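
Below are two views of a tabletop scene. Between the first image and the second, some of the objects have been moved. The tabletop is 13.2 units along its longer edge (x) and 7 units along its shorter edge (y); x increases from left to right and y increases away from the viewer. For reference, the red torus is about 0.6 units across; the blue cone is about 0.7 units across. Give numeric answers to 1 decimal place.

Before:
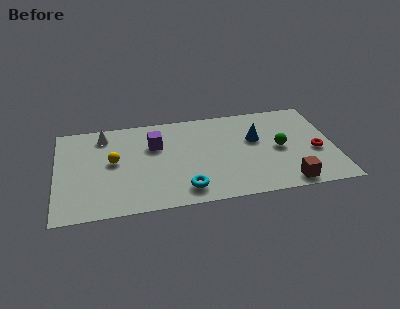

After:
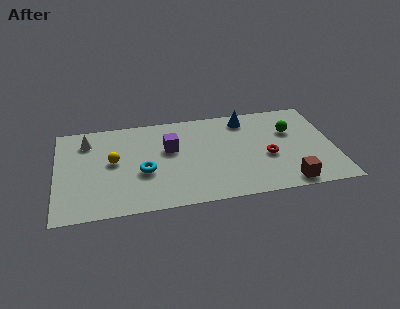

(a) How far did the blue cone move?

1.6

The blue cone was near (9.5, 4.3) before and (9.1, 5.9) after, so it travelled √(0.4² + 1.6²) ≈ 1.6 units.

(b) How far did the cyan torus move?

2.5

The cyan torus was near (6.0, 1.2) before and (4.1, 2.8) after, so it travelled √(1.9² + 1.6²) ≈ 2.5 units.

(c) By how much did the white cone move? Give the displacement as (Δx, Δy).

(-0.8, -0.3)

From the two frames, the white cone sits at roughly (2.3, 5.8) before and (1.5, 5.5) after.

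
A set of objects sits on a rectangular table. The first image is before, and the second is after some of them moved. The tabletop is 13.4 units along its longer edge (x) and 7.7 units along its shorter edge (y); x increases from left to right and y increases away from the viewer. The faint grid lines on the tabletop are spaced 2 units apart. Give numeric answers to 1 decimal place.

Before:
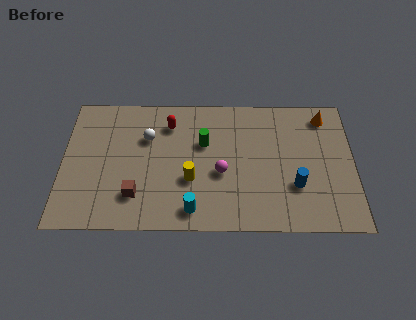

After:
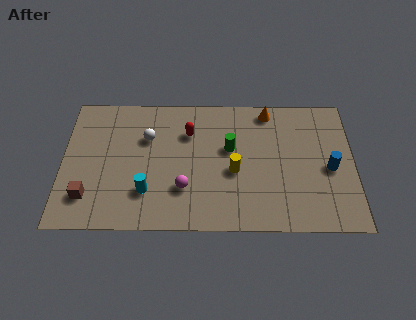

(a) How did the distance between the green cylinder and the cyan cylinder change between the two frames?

+0.7

The distance was about 3.8 in the first image and 4.5 in the second, so they moved 0.7 units further apart.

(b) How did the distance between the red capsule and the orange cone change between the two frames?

-3.3

They were about 7.2 units apart before and 3.9 after — 3.3 units closer together.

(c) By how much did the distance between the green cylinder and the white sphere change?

+1.2

Before: roughly 2.6 units apart; after: 3.8. That's 1.2 units further apart.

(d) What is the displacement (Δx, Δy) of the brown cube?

(-2.2, -0.1)

The brown cube was at about (3.4, 1.9) and moved to about (1.2, 1.8).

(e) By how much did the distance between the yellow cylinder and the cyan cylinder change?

+2.5

They were about 1.7 units apart before and 4.2 after — 2.5 units further apart.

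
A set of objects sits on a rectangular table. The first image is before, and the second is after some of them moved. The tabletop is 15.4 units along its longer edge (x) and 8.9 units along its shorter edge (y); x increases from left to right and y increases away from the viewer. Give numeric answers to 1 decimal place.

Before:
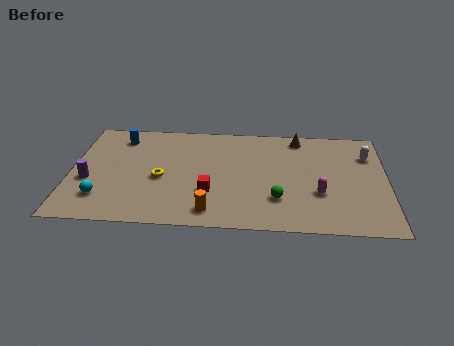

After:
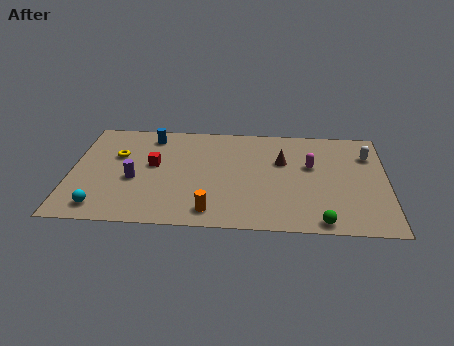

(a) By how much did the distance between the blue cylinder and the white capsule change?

-1.5

They were about 12.2 units apart before and 10.7 after — 1.5 units closer together.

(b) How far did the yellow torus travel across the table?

2.8

From (4.4, 3.9) to (2.2, 5.7), the yellow torus covered √(2.2² + 1.8²) ≈ 2.8 units.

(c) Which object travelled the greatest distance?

the red cube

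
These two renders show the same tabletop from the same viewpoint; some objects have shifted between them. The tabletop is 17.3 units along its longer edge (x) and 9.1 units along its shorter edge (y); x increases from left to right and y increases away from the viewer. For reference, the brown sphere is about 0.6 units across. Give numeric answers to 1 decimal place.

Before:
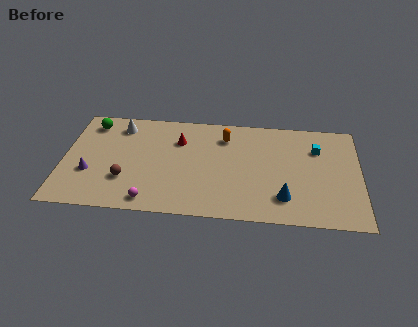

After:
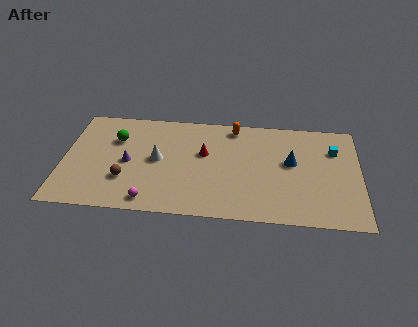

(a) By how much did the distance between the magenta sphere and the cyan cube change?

+0.9

Before: roughly 11.0 units apart; after: 11.9. That's 0.9 units further apart.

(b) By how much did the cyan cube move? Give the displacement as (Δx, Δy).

(1.0, 0.0)

The cyan cube was at about (14.8, 6.5) and moved to about (15.8, 6.5).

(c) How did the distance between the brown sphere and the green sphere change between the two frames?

-1.7

The distance was about 5.3 in the first image and 3.6 in the second, so they moved 1.7 units closer together.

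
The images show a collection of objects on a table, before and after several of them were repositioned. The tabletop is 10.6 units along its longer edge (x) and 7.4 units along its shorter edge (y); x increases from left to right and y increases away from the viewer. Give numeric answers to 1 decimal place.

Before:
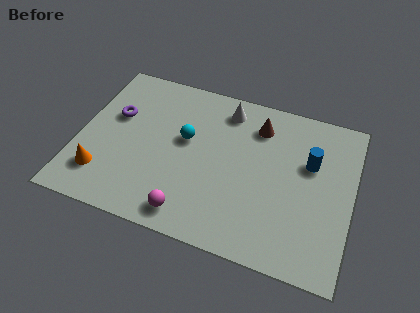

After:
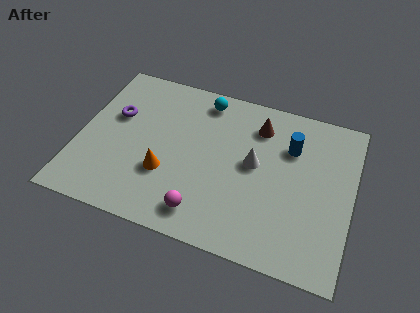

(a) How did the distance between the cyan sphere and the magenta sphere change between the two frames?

+1.9

They were about 3.3 units apart before and 5.2 after — 1.9 units further apart.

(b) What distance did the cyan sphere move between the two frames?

2.2

The cyan sphere was near (4.1, 4.3) before and (4.6, 6.4) after, so it travelled √(0.5² + 2.1²) ≈ 2.2 units.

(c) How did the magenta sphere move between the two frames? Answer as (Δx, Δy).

(0.5, 0.2)

The magenta sphere was at about (4.6, 1.0) and moved to about (5.1, 1.2).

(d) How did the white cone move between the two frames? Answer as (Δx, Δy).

(1.3, -2.2)

From the two frames, the white cone sits at roughly (5.5, 6.2) before and (6.8, 4.0) after.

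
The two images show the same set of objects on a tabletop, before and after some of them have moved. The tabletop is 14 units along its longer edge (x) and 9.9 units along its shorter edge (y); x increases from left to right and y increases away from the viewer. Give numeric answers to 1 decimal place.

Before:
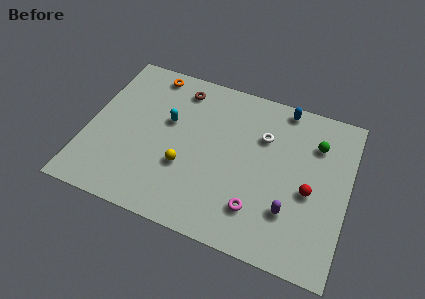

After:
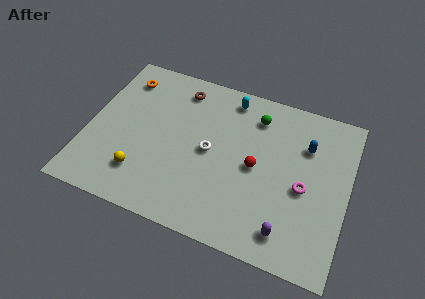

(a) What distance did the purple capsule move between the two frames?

1.2

The purple capsule moved from about (11.1, 2.8) to (11.1, 1.6), a distance of √(0.0² + 1.2²) ≈ 1.2.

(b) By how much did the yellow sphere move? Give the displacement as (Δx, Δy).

(-2.2, -1.2)

The yellow sphere was at about (5.4, 3.5) and moved to about (3.2, 2.3).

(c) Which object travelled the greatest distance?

the cyan capsule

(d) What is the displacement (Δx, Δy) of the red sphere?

(-2.9, 0.5)

The red sphere was at about (12.0, 4.3) and moved to about (9.1, 4.8).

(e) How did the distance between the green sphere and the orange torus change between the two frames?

-2.0

They were about 9.3 units apart before and 7.3 after — 2.0 units closer together.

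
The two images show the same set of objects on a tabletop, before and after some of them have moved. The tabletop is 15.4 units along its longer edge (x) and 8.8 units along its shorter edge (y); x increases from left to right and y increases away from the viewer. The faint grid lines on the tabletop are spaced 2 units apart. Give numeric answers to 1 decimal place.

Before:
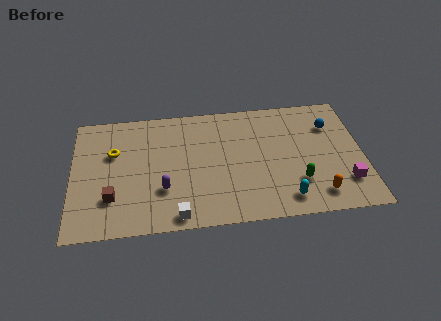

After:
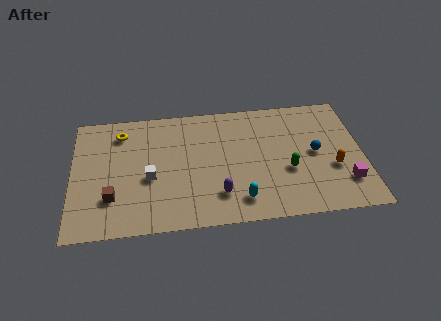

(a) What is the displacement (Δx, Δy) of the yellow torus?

(0.4, 1.4)

The yellow torus was at about (2.2, 5.7) and moved to about (2.6, 7.1).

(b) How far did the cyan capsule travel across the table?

2.4

The cyan capsule moved from about (11.2, 1.4) to (8.8, 1.6), a distance of √(2.4² + 0.2²) ≈ 2.4.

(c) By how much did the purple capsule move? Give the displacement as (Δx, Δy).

(2.9, -0.7)

From the two frames, the purple capsule sits at roughly (4.8, 2.8) before and (7.7, 2.1) after.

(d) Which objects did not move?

the magenta cube and the brown cube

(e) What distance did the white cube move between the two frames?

3.1

From (5.5, 0.9) to (4.1, 3.7), the white cube covered √(1.4² + 2.8²) ≈ 3.1 units.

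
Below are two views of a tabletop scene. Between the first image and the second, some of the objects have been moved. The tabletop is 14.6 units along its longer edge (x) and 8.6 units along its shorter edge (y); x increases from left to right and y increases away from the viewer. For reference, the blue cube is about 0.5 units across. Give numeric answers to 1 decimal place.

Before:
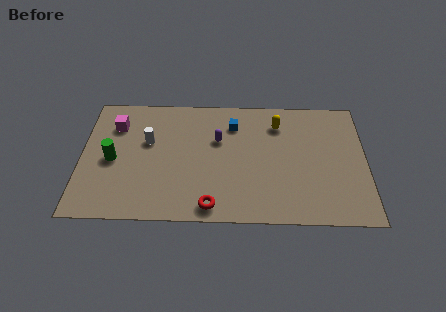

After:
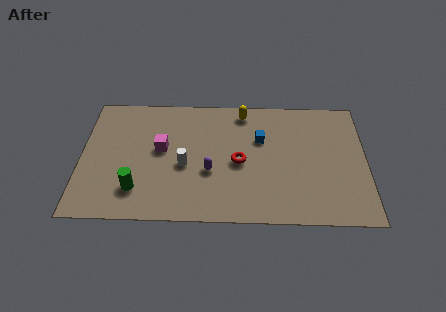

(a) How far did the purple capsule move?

2.2

The purple capsule was near (7.0, 5.5) before and (6.6, 3.3) after, so it travelled √(0.4² + 2.2²) ≈ 2.2 units.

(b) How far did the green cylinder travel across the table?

2.4

The green cylinder was near (1.6, 4.0) before and (2.9, 2.0) after, so it travelled √(1.3² + 2.0²) ≈ 2.4 units.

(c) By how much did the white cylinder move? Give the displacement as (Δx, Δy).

(1.9, -1.6)

The white cylinder started near (3.4, 5.3) and ended near (5.3, 3.7).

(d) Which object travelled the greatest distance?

the red torus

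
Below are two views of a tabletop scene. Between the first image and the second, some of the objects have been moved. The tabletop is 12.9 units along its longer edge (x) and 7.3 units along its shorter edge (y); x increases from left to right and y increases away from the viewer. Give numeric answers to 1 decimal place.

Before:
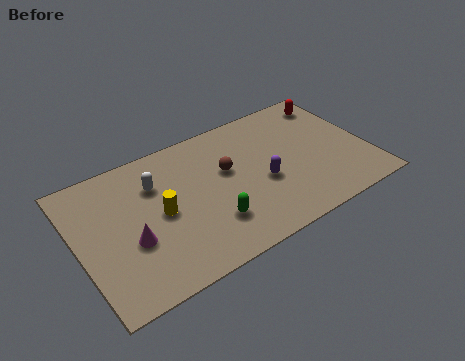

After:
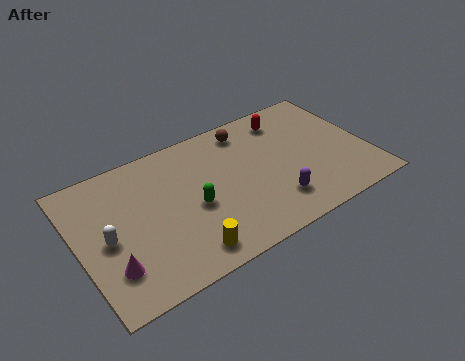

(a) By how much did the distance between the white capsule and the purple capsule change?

+2.4

They were about 5.0 units apart before and 7.4 after — 2.4 units further apart.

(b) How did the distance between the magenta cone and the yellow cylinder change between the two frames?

+1.6

Before: roughly 1.6 units apart; after: 3.2. That's 1.6 units further apart.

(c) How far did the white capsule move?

3.0

The white capsule was near (3.6, 5.2) before and (1.2, 3.4) after, so it travelled √(2.4² + 1.8²) ≈ 3.0 units.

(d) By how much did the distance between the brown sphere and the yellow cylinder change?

+3.0

They were about 3.2 units apart before and 6.2 after — 3.0 units further apart.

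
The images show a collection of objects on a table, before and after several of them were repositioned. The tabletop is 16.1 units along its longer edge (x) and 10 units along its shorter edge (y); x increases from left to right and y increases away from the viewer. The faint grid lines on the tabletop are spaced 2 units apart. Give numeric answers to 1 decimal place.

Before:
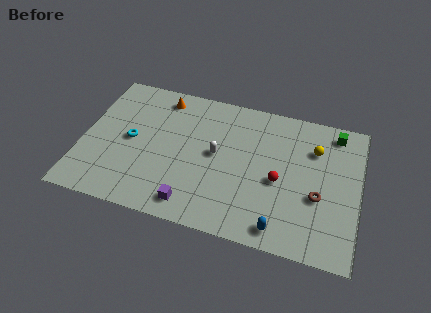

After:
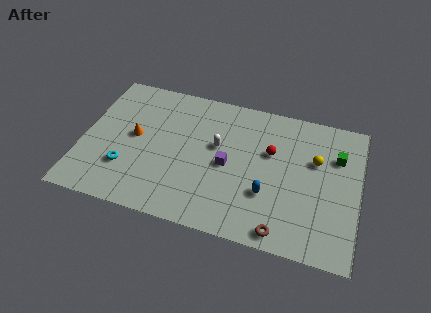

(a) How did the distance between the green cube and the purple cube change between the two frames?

-4.1

Before: roughly 10.7 units apart; after: 6.6. That's 4.1 units closer together.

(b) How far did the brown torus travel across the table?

3.5

From (13.8, 3.9) to (11.9, 1.0), the brown torus covered √(1.9² + 2.9²) ≈ 3.5 units.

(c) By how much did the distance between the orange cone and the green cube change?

+1.6

Before: roughly 10.2 units apart; after: 11.8. That's 1.6 units further apart.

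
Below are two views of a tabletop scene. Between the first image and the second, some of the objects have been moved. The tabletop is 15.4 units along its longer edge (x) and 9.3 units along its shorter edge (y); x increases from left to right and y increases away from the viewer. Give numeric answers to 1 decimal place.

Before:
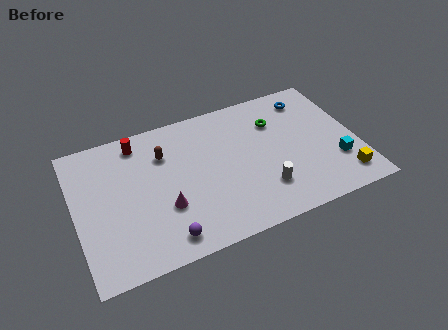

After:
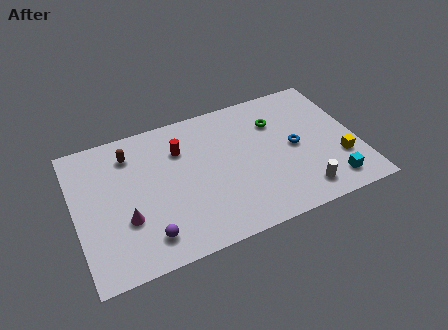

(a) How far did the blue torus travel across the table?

3.3

The blue torus was near (13.2, 7.7) before and (12.0, 4.6) after, so it travelled √(1.2² + 3.1²) ≈ 3.3 units.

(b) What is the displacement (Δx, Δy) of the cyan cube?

(-0.5, -1.3)

The cyan cube was at about (14.1, 2.8) and moved to about (13.6, 1.5).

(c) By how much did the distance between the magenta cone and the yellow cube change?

+2.0

The distance was about 9.7 in the first image and 11.7 in the second, so they moved 2.0 units further apart.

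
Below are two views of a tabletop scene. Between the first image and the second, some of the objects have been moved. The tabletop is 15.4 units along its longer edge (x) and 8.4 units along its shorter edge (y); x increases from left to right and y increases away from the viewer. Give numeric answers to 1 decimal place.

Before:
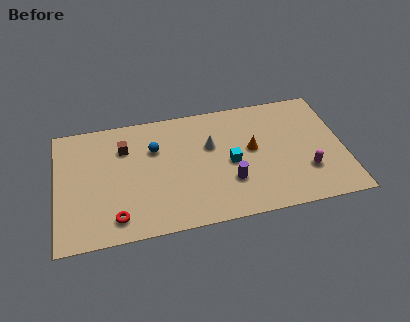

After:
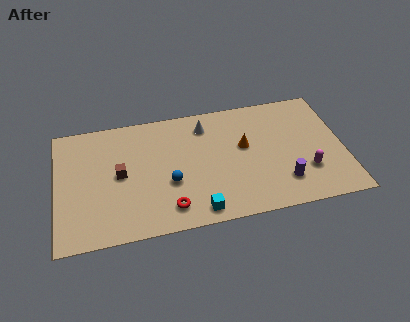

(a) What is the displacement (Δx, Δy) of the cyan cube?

(-1.9, -2.9)

The cyan cube was at about (9.3, 3.9) and moved to about (7.4, 1.0).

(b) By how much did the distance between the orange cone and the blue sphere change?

-0.9

They were about 5.3 units apart before and 4.4 after — 0.9 units closer together.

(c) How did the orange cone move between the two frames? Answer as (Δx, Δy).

(-0.4, 0.3)

The orange cone started near (10.5, 4.6) and ended near (10.1, 4.9).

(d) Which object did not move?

the magenta capsule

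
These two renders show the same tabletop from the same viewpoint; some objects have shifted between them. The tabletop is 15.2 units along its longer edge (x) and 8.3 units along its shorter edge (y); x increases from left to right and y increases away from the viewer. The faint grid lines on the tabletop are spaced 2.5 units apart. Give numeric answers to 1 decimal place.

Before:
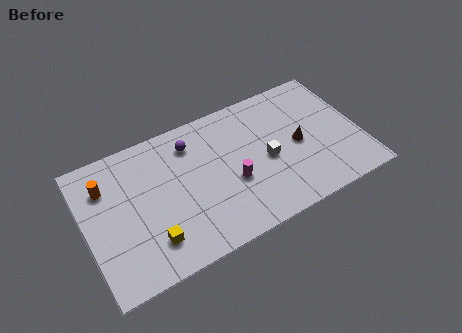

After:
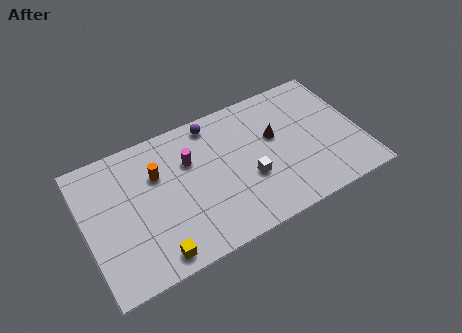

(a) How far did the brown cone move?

1.6

The brown cone moved from about (11.8, 4.0) to (10.6, 5.0), a distance of √(1.2² + 1.0²) ≈ 1.6.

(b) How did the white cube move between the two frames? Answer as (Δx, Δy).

(-1.1, -0.7)

The white cube was at about (10.0, 3.8) and moved to about (8.9, 3.1).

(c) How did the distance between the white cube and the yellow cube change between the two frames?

-1.1

The distance was about 7.0 in the first image and 5.9 in the second, so they moved 1.1 units closer together.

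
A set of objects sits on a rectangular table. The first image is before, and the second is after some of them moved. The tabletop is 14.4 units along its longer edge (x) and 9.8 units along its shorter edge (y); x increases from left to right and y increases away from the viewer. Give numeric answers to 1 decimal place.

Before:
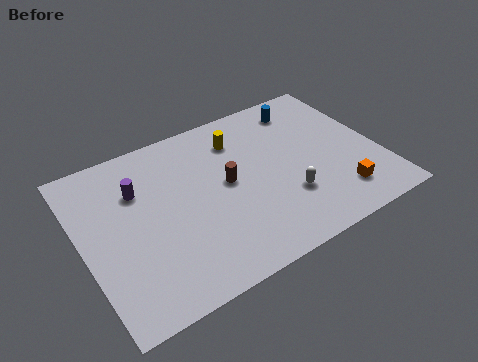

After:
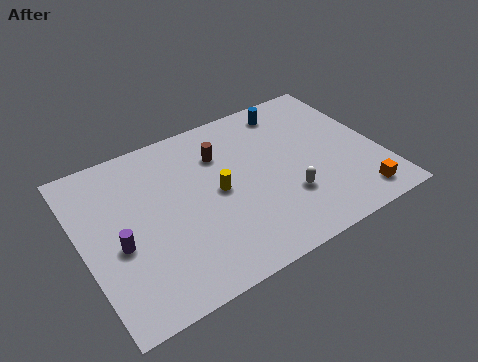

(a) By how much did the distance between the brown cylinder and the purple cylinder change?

+1.8

Before: roughly 4.4 units apart; after: 6.2. That's 1.8 units further apart.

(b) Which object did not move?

the white capsule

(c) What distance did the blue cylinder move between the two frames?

0.7

The blue cylinder was near (11.4, 8.2) before and (10.7, 8.4) after, so it travelled √(0.7² + 0.2²) ≈ 0.7 units.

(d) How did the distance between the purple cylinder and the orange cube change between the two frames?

+1.2

The distance was about 10.3 in the first image and 11.5 in the second, so they moved 1.2 units further apart.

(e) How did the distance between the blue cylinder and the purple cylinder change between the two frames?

+1.5

Before: roughly 8.6 units apart; after: 10.1. That's 1.5 units further apart.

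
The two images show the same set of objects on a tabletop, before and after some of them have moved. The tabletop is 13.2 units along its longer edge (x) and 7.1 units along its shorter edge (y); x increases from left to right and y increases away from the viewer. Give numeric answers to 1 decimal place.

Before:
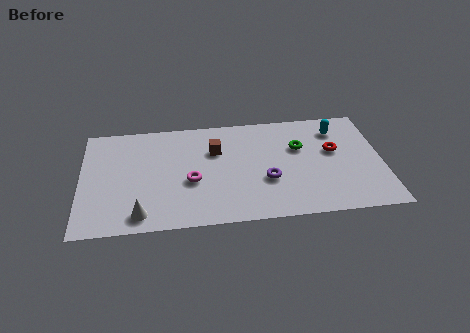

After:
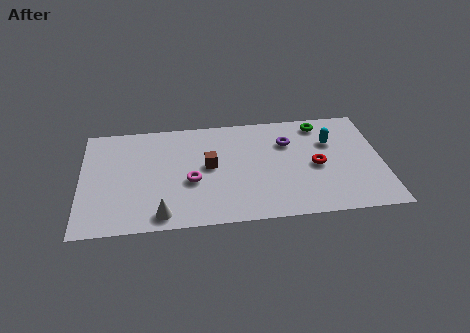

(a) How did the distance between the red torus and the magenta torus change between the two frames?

-0.9

Before: roughly 6.4 units apart; after: 5.5. That's 0.9 units closer together.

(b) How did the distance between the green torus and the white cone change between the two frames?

+0.9

Before: roughly 7.9 units apart; after: 8.8. That's 0.9 units further apart.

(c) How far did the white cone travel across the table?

0.9

The white cone moved from about (2.6, 1.0) to (3.5, 0.9), a distance of √(0.9² + 0.1²) ≈ 0.9.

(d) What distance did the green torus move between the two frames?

1.8

The green torus was near (9.6, 4.6) before and (10.6, 6.1) after, so it travelled √(1.0² + 1.5²) ≈ 1.8 units.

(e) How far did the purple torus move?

2.6

The purple torus moved from about (8.1, 2.6) to (9.1, 5.0), a distance of √(1.0² + 2.4²) ≈ 2.6.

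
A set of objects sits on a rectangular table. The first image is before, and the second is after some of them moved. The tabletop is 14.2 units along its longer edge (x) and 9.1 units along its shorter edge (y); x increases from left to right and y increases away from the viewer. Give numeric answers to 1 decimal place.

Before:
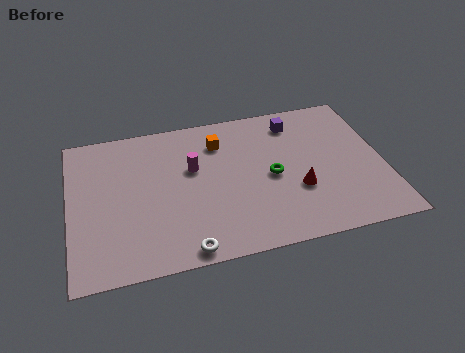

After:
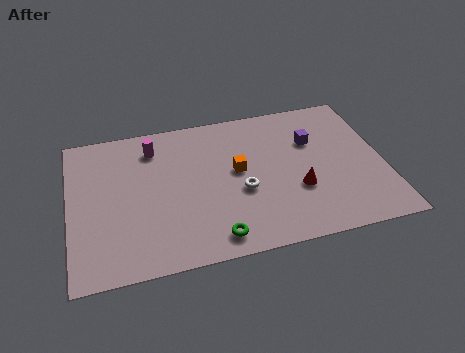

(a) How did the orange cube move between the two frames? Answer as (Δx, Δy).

(0.7, -2.0)

The orange cube started near (6.9, 7.0) and ended near (7.6, 5.0).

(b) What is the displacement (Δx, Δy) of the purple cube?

(0.7, -1.4)

The purple cube was at about (10.4, 7.5) and moved to about (11.1, 6.1).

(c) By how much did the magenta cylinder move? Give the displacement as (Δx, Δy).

(-1.7, 1.7)

The magenta cylinder started near (5.6, 5.6) and ended near (3.9, 7.3).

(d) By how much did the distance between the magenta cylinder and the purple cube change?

+2.1

They were about 5.2 units apart before and 7.3 after — 2.1 units further apart.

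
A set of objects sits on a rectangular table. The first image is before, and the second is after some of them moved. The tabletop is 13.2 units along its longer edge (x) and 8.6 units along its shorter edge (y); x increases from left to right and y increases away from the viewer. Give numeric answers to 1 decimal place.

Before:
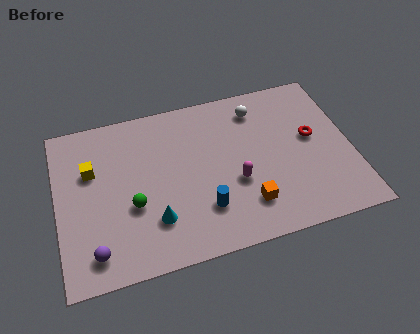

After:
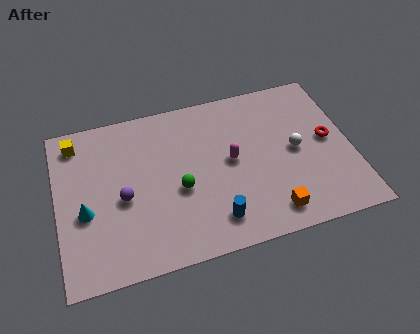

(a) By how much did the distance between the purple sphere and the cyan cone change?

-1.1

They were about 2.8 units apart before and 1.7 after — 1.1 units closer together.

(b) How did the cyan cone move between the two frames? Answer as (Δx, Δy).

(-3.0, 1.2)

The cyan cone was at about (4.2, 2.3) and moved to about (1.2, 3.5).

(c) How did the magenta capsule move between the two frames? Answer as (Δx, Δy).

(-0.1, 1.2)

The magenta capsule was at about (7.9, 3.3) and moved to about (7.8, 4.5).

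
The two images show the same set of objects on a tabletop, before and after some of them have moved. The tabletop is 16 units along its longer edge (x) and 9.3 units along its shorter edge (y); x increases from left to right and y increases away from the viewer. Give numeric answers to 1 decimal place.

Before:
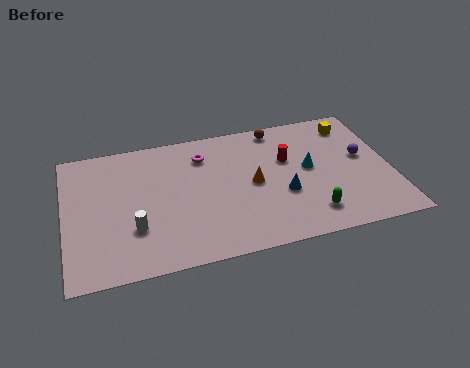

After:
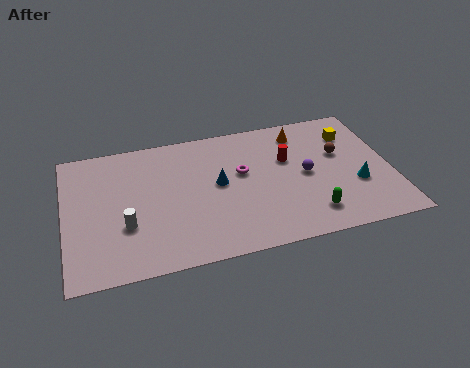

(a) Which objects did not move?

the green capsule and the red cylinder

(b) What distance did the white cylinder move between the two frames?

0.5

The white cylinder moved from about (3.3, 2.9) to (2.9, 3.2), a distance of √(0.4² + 0.3²) ≈ 0.5.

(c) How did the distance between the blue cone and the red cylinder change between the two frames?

+1.2

The distance was about 2.4 in the first image and 3.6 in the second, so they moved 1.2 units further apart.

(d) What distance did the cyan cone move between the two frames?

2.8

The cyan cone moved from about (12.0, 5.0) to (14.2, 3.3), a distance of √(2.2² + 1.7²) ≈ 2.8.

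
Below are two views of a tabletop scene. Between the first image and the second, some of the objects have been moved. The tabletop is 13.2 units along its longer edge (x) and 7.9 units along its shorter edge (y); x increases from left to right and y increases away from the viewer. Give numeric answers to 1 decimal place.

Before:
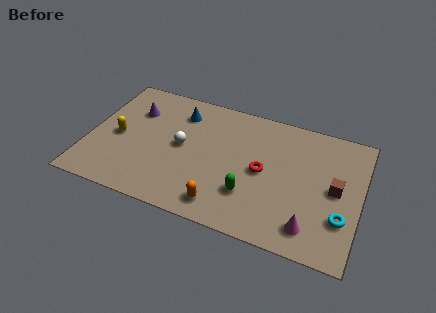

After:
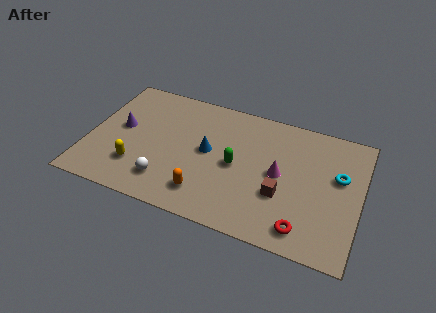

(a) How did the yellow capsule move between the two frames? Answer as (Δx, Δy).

(1.1, -1.6)

The yellow capsule started near (1.4, 3.7) and ended near (2.5, 2.1).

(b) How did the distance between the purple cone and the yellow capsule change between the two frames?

+0.4

The distance was about 2.0 in the first image and 2.4 in the second, so they moved 0.4 units further apart.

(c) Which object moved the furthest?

the red torus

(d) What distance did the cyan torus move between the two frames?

2.4

From (12.4, 2.4) to (12.1, 4.8), the cyan torus covered √(0.3² + 2.4²) ≈ 2.4 units.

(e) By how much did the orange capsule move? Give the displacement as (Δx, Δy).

(-0.9, 0.4)

The orange capsule started near (6.8, 1.2) and ended near (5.9, 1.6).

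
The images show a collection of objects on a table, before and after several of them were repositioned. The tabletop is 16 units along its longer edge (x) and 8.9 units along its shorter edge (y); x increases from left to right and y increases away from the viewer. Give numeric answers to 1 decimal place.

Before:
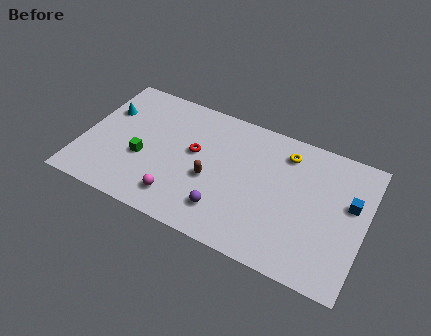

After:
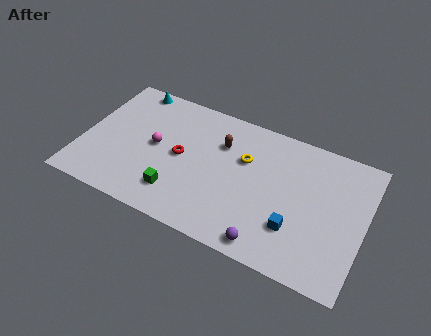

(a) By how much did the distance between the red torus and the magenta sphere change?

-1.9

The distance was about 3.4 in the first image and 1.5 in the second, so they moved 1.9 units closer together.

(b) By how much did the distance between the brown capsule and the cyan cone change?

-0.9

The distance was about 6.7 in the first image and 5.8 in the second, so they moved 0.9 units closer together.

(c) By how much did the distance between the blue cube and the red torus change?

-1.8

The distance was about 8.8 in the first image and 7.0 in the second, so they moved 1.8 units closer together.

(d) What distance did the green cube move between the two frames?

2.7

The green cube was near (3.5, 3.5) before and (5.7, 2.0) after, so it travelled √(2.2² + 1.5²) ≈ 2.7 units.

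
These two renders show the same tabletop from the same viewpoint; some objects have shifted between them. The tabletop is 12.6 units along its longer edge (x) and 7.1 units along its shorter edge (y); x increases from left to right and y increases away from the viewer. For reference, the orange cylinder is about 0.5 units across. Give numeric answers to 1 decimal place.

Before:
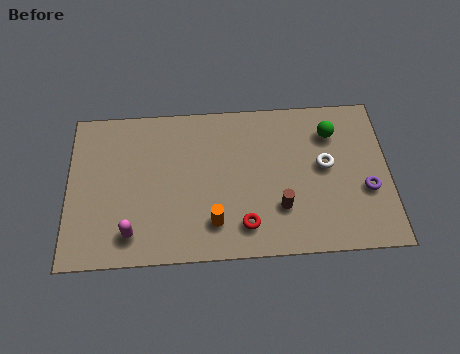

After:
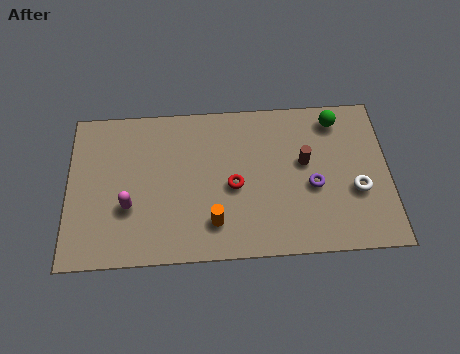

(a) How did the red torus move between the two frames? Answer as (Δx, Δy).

(-0.4, 1.8)

The red torus was at about (6.9, 1.4) and moved to about (6.5, 3.2).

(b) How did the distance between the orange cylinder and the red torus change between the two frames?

+0.6

The distance was about 1.2 in the first image and 1.8 in the second, so they moved 0.6 units further apart.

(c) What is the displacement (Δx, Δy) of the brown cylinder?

(1.0, 2.0)

From the two frames, the brown cylinder sits at roughly (8.3, 2.1) before and (9.3, 4.1) after.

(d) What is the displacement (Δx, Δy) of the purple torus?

(-2.1, 0.3)

The purple torus was at about (11.7, 2.7) and moved to about (9.6, 3.0).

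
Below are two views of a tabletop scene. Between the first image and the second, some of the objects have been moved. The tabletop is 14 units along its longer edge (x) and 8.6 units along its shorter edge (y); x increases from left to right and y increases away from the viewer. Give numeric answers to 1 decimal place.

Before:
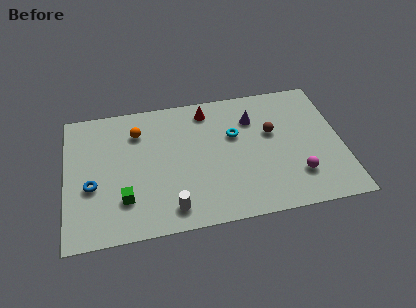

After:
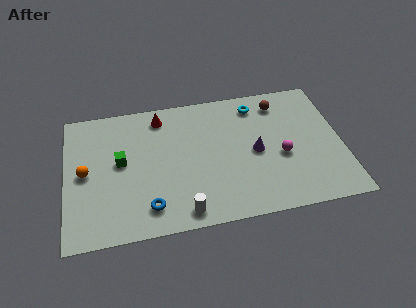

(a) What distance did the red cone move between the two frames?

2.4

From (7.3, 7.3) to (4.9, 7.3), the red cone covered √(2.4² + 0.0²) ≈ 2.4 units.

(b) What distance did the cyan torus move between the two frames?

2.2

From (8.6, 5.4) to (9.8, 7.2), the cyan torus covered √(1.2² + 1.8²) ≈ 2.2 units.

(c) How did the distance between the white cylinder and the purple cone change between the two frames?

-1.8

Before: roughly 6.7 units apart; after: 4.9. That's 1.8 units closer together.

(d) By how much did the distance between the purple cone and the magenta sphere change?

-3.2

They were about 4.6 units apart before and 1.4 after — 3.2 units closer together.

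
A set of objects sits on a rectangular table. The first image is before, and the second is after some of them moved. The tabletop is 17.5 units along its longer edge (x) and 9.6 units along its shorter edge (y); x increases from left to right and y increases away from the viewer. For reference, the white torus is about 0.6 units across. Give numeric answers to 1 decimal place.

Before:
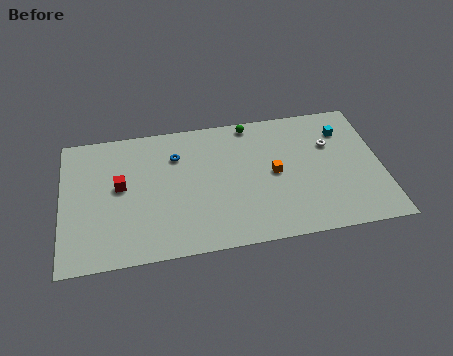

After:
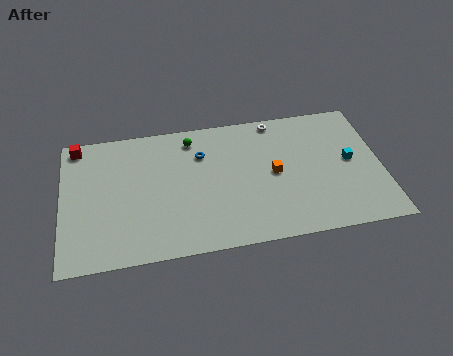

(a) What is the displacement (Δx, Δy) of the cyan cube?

(0.2, -2.3)

The cyan cube was at about (15.6, 7.3) and moved to about (15.8, 5.0).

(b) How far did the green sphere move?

3.4

The green sphere was near (10.5, 8.7) before and (7.2, 8.1) after, so it travelled √(3.3² + 0.6²) ≈ 3.4 units.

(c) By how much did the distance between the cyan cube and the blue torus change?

-1.0

The distance was about 9.3 in the first image and 8.3 in the second, so they moved 1.0 units closer together.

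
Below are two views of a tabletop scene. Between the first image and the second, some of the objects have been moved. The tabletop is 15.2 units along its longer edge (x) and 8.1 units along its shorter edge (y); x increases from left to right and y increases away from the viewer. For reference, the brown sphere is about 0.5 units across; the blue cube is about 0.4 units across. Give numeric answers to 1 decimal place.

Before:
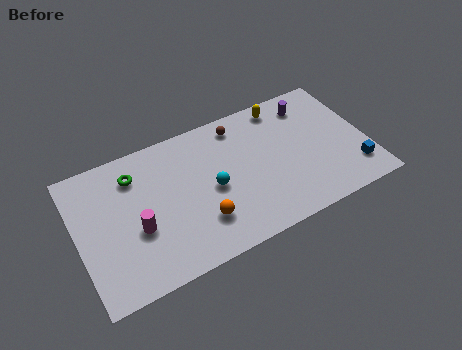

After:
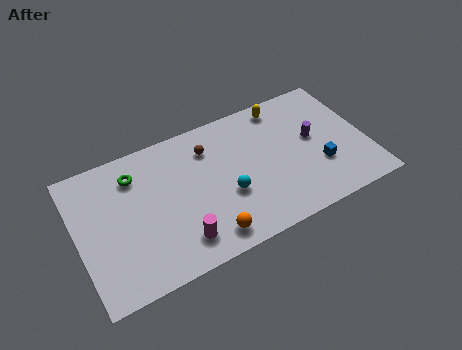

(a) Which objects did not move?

the green torus and the yellow capsule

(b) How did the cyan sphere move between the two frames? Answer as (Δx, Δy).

(0.7, -0.7)

The cyan sphere started near (7.0, 3.8) and ended near (7.7, 3.1).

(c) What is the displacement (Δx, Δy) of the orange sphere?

(0.2, -1.0)

The orange sphere started near (6.2, 2.2) and ended near (6.4, 1.2).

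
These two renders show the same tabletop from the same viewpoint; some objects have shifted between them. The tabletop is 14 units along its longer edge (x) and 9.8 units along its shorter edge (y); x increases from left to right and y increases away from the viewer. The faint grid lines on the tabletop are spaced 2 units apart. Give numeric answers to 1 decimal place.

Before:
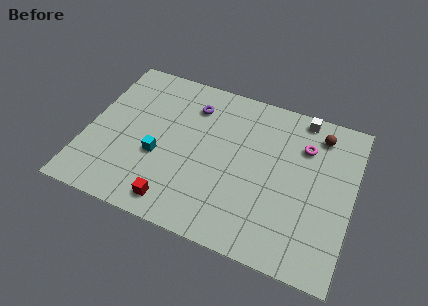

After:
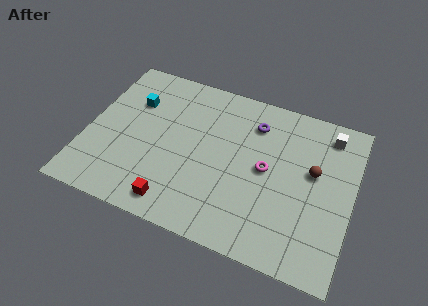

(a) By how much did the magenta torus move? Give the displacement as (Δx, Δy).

(-1.8, -2.1)

The magenta torus started near (11.3, 7.1) and ended near (9.5, 5.0).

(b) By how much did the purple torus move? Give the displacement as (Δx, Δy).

(3.3, 0.0)

The purple torus was at about (5.3, 7.6) and moved to about (8.6, 7.6).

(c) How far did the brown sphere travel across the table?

2.4

The brown sphere was near (12.0, 8.1) before and (11.9, 5.7) after, so it travelled √(0.1² + 2.4²) ≈ 2.4 units.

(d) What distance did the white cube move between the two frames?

1.6

The white cube moved from about (11.0, 8.9) to (12.5, 8.3), a distance of √(1.5² + 0.6²) ≈ 1.6.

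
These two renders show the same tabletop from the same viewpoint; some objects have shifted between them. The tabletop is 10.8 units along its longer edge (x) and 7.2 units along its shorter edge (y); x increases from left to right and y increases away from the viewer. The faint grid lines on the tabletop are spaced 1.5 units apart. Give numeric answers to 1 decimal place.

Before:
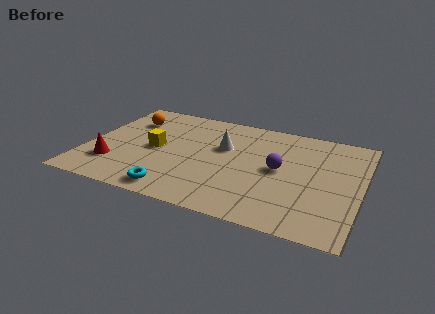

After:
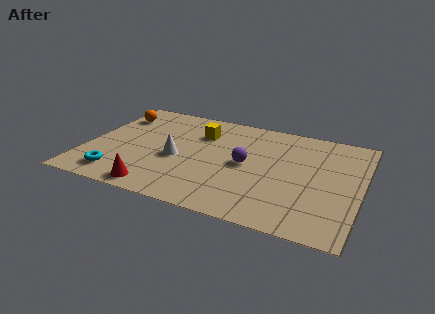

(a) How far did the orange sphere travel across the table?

0.6

The orange sphere was near (1.4, 5.3) before and (0.8, 5.5) after, so it travelled √(0.6² + 0.2²) ≈ 0.6 units.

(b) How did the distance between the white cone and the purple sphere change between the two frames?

+0.3

The distance was about 2.4 in the first image and 2.7 in the second, so they moved 0.3 units further apart.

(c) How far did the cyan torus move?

2.3

From (3.8, 0.9) to (1.5, 1.2), the cyan torus covered √(2.3² + 0.3²) ≈ 2.3 units.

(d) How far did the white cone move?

2.2

From (5.3, 4.5) to (3.6, 3.1), the white cone covered √(1.7² + 1.4²) ≈ 2.2 units.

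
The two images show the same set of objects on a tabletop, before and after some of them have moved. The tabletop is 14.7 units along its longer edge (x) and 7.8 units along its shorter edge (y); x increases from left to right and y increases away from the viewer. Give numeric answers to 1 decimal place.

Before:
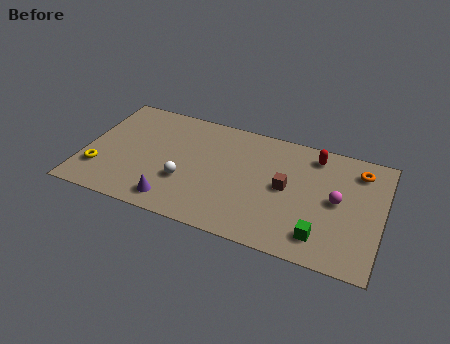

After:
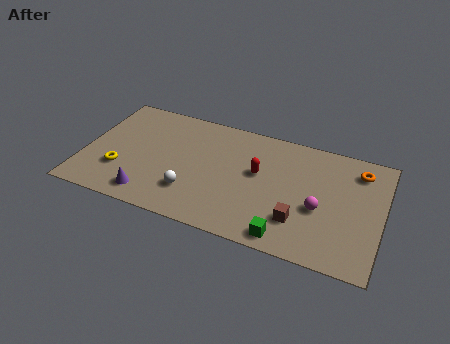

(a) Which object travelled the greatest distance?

the red capsule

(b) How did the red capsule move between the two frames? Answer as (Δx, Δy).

(-2.6, -2.1)

The red capsule was at about (11.2, 6.6) and moved to about (8.6, 4.5).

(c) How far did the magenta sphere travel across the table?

1.1

The magenta sphere moved from about (12.5, 4.0) to (11.7, 3.2), a distance of √(0.8² + 0.8²) ≈ 1.1.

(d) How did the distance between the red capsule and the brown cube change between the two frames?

+0.4

They were about 2.9 units apart before and 3.3 after — 0.4 units further apart.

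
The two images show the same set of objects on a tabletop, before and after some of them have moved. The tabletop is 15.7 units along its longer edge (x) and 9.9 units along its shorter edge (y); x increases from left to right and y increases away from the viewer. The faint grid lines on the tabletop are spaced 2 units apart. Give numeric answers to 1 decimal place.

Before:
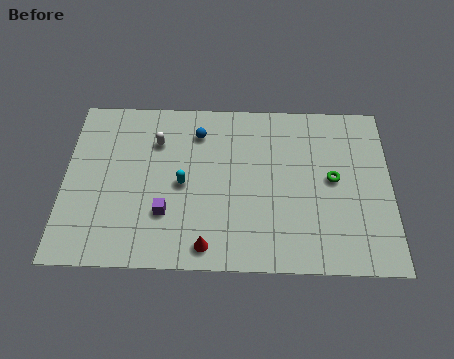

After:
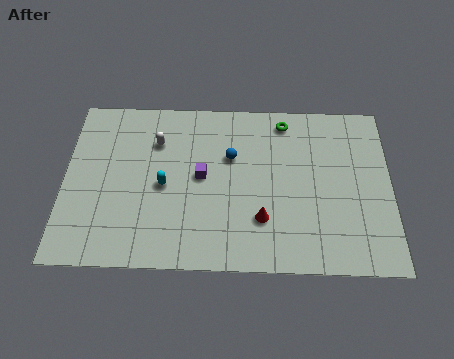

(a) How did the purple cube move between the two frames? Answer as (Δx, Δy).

(1.7, 2.2)

The purple cube started near (4.9, 3.0) and ended near (6.6, 5.2).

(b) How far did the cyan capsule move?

0.9

The cyan capsule was near (5.7, 4.7) before and (4.8, 4.6) after, so it travelled √(0.9² + 0.1²) ≈ 0.9 units.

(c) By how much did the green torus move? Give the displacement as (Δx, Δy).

(-2.3, 3.4)

From the two frames, the green torus sits at roughly (12.9, 5.2) before and (10.6, 8.6) after.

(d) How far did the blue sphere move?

2.1

From (6.4, 7.8) to (8.0, 6.4), the blue sphere covered √(1.6² + 1.4²) ≈ 2.1 units.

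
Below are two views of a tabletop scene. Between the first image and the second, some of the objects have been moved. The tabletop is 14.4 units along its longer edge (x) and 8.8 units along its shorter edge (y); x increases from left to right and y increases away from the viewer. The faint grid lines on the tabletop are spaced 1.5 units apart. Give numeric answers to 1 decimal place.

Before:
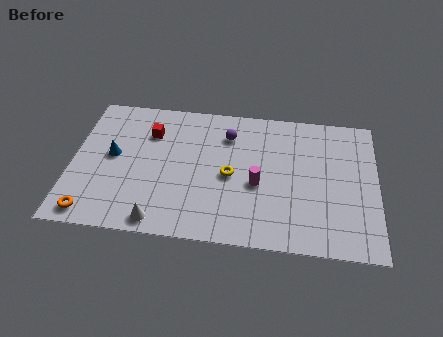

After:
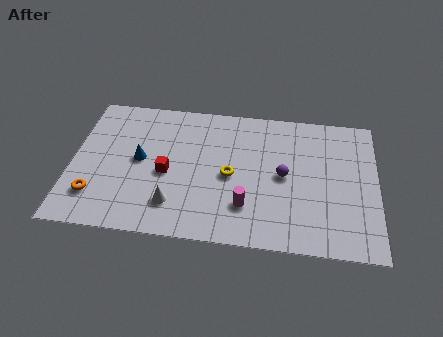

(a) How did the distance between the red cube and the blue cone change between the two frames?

-0.9

They were about 2.4 units apart before and 1.5 after — 0.9 units closer together.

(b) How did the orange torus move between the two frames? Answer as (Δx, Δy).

(0.1, 1.1)

The orange torus was at about (1.1, 1.0) and moved to about (1.2, 2.1).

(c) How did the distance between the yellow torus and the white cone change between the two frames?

-1.2

The distance was about 4.5 in the first image and 3.3 in the second, so they moved 1.2 units closer together.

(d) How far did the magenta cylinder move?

1.5

The magenta cylinder was near (8.8, 3.7) before and (8.3, 2.3) after, so it travelled √(0.5² + 1.4²) ≈ 1.5 units.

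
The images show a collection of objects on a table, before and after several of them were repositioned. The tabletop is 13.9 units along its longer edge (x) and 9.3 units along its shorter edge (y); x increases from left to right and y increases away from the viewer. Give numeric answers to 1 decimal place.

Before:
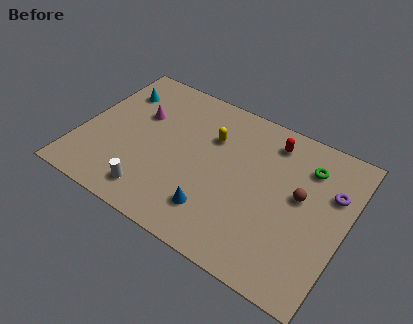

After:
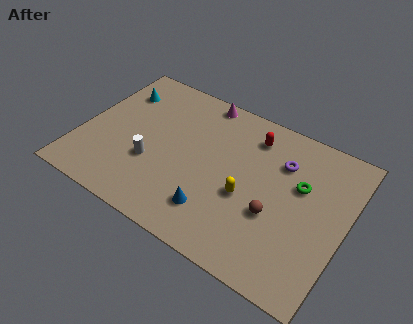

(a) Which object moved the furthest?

the magenta cone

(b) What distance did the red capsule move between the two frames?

1.0

The red capsule was near (9.6, 7.7) before and (8.6, 7.5) after, so it travelled √(1.0² + 0.2²) ≈ 1.0 units.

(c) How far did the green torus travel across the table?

1.3

From (11.6, 7.1) to (11.4, 5.8), the green torus covered √(0.2² + 1.3²) ≈ 1.3 units.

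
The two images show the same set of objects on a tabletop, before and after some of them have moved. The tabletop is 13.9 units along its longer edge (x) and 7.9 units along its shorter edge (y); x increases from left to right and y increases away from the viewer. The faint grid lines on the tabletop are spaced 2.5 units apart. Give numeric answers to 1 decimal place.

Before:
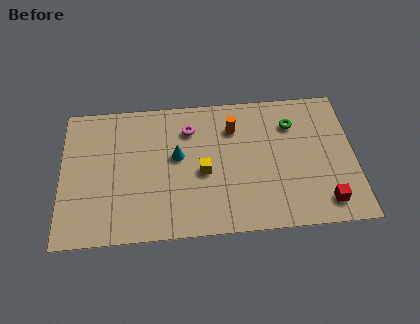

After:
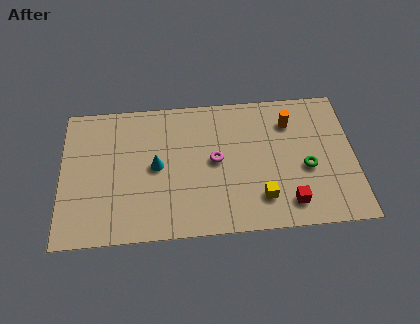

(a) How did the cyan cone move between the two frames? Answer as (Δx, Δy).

(-1.0, -0.5)

From the two frames, the cyan cone sits at roughly (5.5, 4.5) before and (4.5, 4.0) after.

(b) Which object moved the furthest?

the yellow cube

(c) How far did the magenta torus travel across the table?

2.2

The magenta torus was near (6.1, 6.0) before and (7.3, 4.1) after, so it travelled √(1.2² + 1.9²) ≈ 2.2 units.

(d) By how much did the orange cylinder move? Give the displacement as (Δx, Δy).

(2.7, 0.1)

The orange cylinder was at about (8.2, 5.9) and moved to about (10.9, 6.0).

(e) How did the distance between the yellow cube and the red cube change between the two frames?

-4.7

Before: roughly 6.1 units apart; after: 1.4. That's 4.7 units closer together.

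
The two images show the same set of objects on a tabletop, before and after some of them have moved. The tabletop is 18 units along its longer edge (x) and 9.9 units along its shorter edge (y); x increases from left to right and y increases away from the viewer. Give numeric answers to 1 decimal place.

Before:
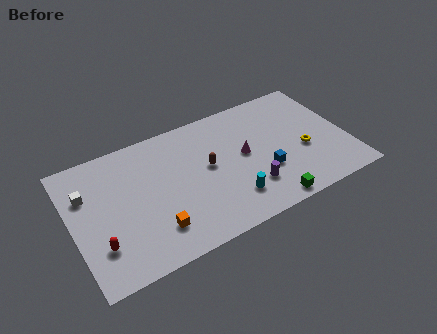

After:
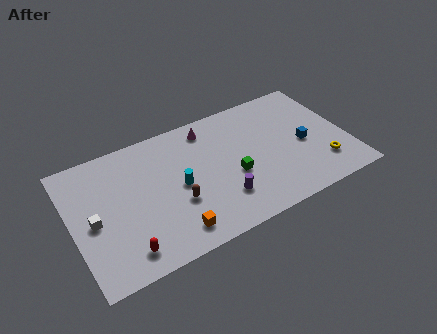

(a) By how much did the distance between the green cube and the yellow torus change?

+1.7

The distance was about 4.2 in the first image and 5.9 in the second, so they moved 1.7 units further apart.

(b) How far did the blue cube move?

3.0

The blue cube was near (12.4, 3.4) before and (15.2, 4.5) after, so it travelled √(2.8² + 1.1²) ≈ 3.0 units.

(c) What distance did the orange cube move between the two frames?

1.3

From (5.0, 2.3) to (6.1, 1.6), the orange cube covered √(1.1² + 0.7²) ≈ 1.3 units.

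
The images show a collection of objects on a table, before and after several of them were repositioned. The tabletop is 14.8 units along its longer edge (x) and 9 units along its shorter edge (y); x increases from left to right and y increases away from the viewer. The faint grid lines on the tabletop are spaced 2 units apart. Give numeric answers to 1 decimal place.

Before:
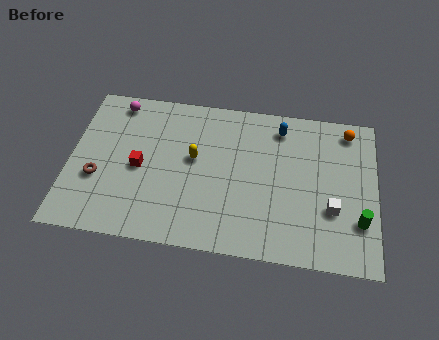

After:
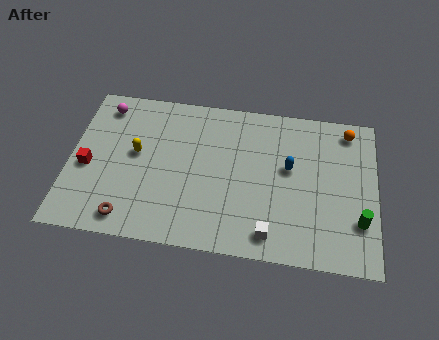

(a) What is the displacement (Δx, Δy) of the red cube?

(-2.5, -0.3)

The red cube started near (3.4, 4.2) and ended near (0.9, 3.9).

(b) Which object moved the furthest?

the white cube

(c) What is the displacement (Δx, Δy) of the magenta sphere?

(-0.6, -0.3)

From the two frames, the magenta sphere sits at roughly (2.1, 7.9) before and (1.5, 7.6) after.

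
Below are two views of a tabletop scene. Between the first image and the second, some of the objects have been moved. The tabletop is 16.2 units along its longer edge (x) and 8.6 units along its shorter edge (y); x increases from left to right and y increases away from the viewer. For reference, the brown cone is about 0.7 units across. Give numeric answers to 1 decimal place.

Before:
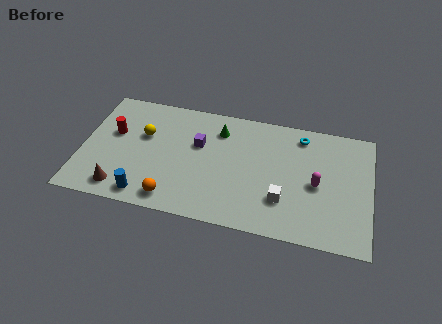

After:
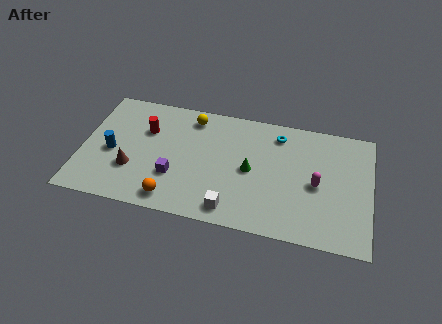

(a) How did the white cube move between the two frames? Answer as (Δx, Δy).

(-2.8, -1.3)

From the two frames, the white cube sits at roughly (11.4, 2.5) before and (8.6, 1.2) after.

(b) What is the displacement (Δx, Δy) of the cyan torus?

(-1.3, -0.2)

From the two frames, the cyan torus sits at roughly (12.2, 7.3) before and (10.9, 7.1) after.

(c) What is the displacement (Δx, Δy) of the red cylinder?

(1.8, 0.6)

The red cylinder was at about (1.7, 5.2) and moved to about (3.5, 5.8).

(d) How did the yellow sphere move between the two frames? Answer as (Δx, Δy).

(2.6, 1.9)

The yellow sphere was at about (3.4, 5.4) and moved to about (6.0, 7.3).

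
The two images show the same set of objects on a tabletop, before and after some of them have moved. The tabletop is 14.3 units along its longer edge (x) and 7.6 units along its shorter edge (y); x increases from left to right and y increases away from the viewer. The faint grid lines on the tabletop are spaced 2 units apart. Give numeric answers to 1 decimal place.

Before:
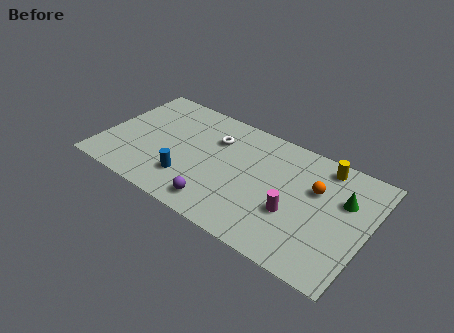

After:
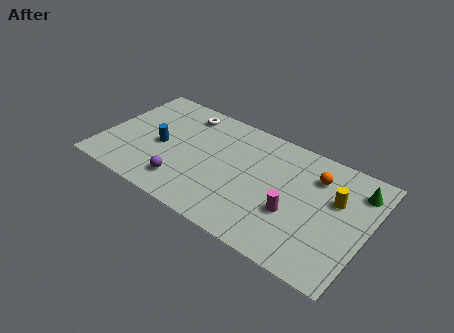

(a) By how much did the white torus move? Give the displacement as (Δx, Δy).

(-1.9, 1.0)

The white torus was at about (5.8, 5.4) and moved to about (3.9, 6.4).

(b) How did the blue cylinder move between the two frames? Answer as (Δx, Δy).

(-1.8, 1.5)

From the two frames, the blue cylinder sits at roughly (4.9, 2.0) before and (3.1, 3.5) after.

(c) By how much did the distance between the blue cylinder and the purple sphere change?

+0.5

The distance was about 2.0 in the first image and 2.5 in the second, so they moved 0.5 units further apart.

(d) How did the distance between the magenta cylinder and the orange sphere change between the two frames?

+0.7

Before: roughly 2.3 units apart; after: 3.0. That's 0.7 units further apart.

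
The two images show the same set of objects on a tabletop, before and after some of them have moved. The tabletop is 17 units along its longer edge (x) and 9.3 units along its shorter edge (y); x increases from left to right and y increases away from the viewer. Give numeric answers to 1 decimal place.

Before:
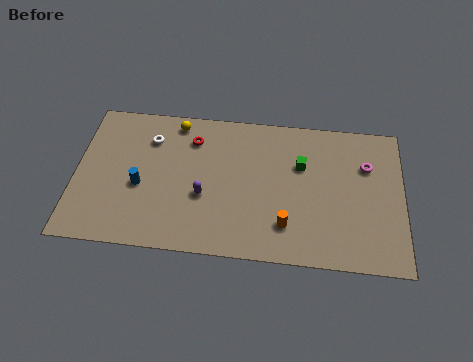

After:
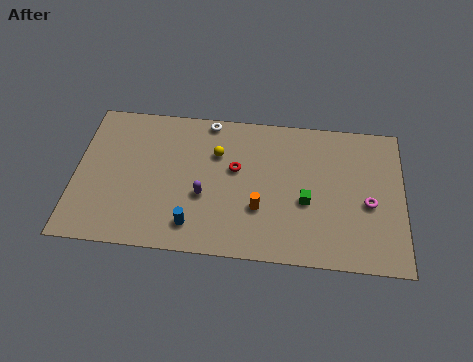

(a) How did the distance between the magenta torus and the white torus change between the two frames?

-1.8

The distance was about 11.3 in the first image and 9.5 in the second, so they moved 1.8 units closer together.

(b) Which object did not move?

the purple capsule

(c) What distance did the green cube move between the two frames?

2.3

The green cube was near (11.7, 6.1) before and (12.0, 3.8) after, so it travelled √(0.3² + 2.3²) ≈ 2.3 units.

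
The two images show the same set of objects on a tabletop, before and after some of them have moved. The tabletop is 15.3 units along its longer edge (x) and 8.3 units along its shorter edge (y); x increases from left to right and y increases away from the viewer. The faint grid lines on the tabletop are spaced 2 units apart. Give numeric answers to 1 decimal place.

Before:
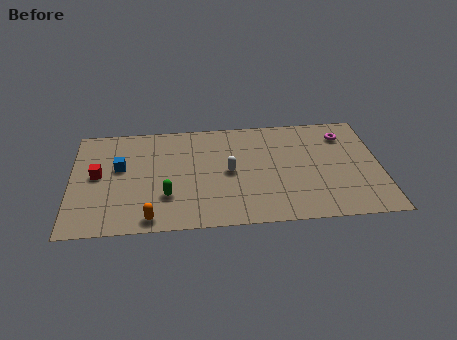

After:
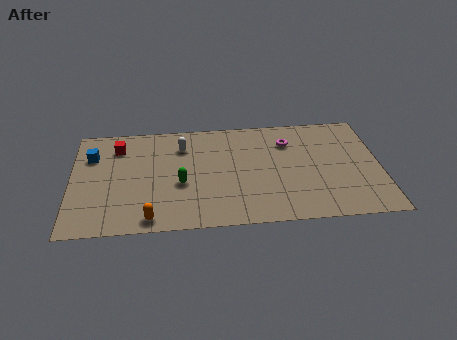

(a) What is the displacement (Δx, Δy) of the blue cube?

(-1.4, 1.0)

The blue cube started near (2.4, 4.9) and ended near (1.0, 5.9).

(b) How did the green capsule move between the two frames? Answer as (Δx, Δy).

(0.7, 0.9)

From the two frames, the green capsule sits at roughly (4.7, 2.5) before and (5.4, 3.4) after.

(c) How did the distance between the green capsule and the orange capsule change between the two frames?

+1.1

Before: roughly 1.8 units apart; after: 2.9. That's 1.1 units further apart.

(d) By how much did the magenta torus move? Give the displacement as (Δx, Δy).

(-2.8, -0.3)

From the two frames, the magenta torus sits at roughly (13.6, 6.5) before and (10.8, 6.2) after.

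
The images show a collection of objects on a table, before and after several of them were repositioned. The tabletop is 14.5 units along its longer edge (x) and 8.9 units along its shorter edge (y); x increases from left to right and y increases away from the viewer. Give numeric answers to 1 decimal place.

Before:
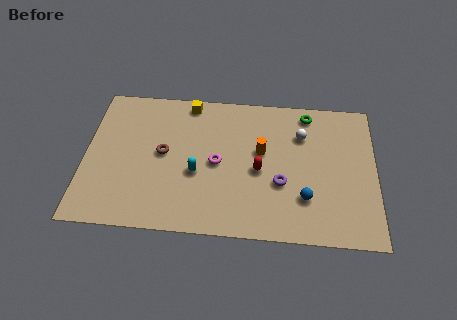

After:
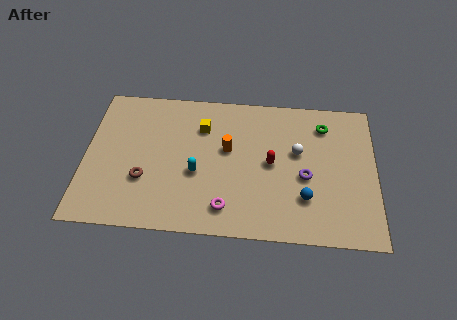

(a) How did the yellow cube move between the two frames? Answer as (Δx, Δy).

(0.7, -1.5)

The yellow cube was at about (5.1, 8.0) and moved to about (5.8, 6.5).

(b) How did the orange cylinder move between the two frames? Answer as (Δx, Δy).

(-1.7, 0.0)

From the two frames, the orange cylinder sits at roughly (8.8, 5.2) before and (7.1, 5.2) after.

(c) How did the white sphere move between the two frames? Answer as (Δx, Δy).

(-0.2, -1.1)

The white sphere was at about (10.8, 6.4) and moved to about (10.6, 5.3).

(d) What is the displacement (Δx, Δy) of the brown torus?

(-0.9, -1.7)

From the two frames, the brown torus sits at roughly (3.9, 4.7) before and (3.0, 3.0) after.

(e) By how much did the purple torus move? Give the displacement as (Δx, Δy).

(1.2, 0.5)

The purple torus started near (9.8, 3.3) and ended near (11.0, 3.8).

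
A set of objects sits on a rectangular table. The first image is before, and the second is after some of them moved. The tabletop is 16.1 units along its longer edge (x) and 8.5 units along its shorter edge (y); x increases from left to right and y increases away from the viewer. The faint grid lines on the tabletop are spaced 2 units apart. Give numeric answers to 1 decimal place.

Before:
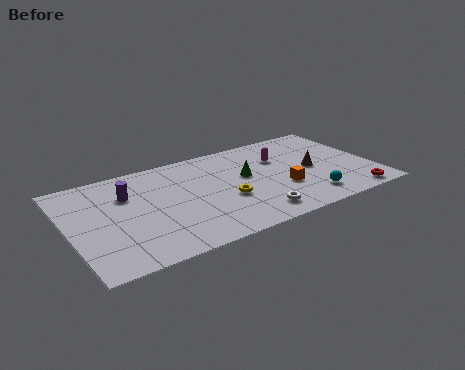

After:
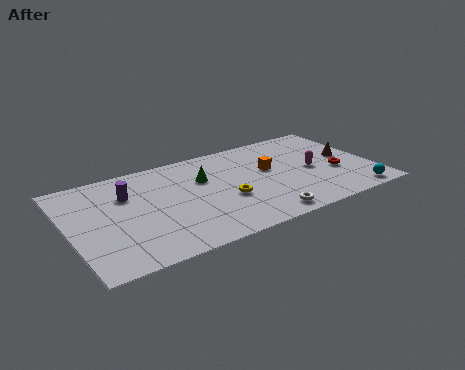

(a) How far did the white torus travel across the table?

0.6

The white torus was near (9.3, 1.4) before and (9.7, 1.0) after, so it travelled √(0.4² + 0.4²) ≈ 0.6 units.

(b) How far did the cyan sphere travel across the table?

2.5

The cyan sphere was near (12.3, 1.6) before and (14.7, 0.9) after, so it travelled √(2.4² + 0.7²) ≈ 2.5 units.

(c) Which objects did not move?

the yellow torus and the purple cylinder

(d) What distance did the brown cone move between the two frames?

2.0

From (12.9, 4.1) to (14.9, 4.5), the brown cone covered √(2.0² + 0.4²) ≈ 2.0 units.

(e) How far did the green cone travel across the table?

2.3

The green cone moved from about (9.4, 4.9) to (7.2, 5.6), a distance of √(2.2² + 0.7²) ≈ 2.3.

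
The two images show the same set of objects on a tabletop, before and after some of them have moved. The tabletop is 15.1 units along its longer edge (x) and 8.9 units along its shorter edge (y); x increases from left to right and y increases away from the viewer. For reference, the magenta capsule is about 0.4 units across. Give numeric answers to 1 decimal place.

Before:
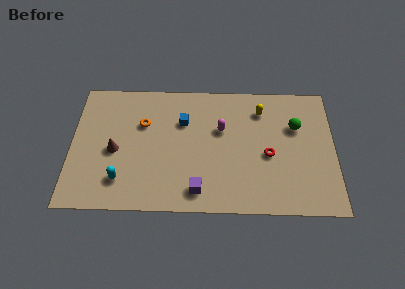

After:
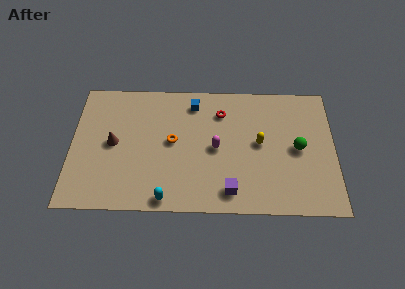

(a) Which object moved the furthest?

the red torus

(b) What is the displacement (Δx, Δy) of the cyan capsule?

(2.6, -1.2)

The cyan capsule started near (2.9, 2.0) and ended near (5.5, 0.8).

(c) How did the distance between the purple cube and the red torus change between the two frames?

+0.7

The distance was about 4.7 in the first image and 5.4 in the second, so they moved 0.7 units further apart.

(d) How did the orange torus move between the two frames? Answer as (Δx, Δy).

(1.7, -1.2)

From the two frames, the orange torus sits at roughly (4.1, 5.9) before and (5.8, 4.7) after.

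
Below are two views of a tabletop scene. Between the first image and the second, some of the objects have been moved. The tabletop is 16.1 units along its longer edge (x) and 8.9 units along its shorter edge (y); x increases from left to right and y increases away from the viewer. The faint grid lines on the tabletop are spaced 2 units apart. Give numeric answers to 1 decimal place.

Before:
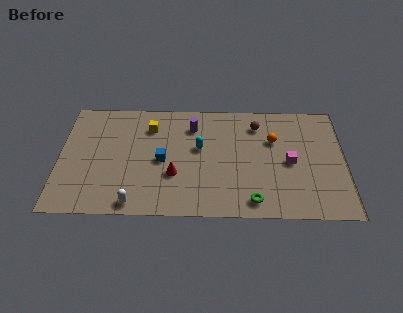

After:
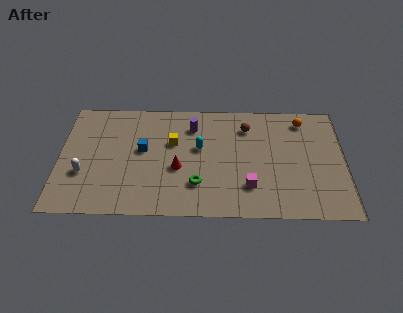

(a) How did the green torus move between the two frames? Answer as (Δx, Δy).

(-3.1, 1.2)

The green torus was at about (10.9, 1.2) and moved to about (7.8, 2.4).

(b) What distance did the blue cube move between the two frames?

1.4

The blue cube was near (5.8, 4.2) before and (4.7, 5.0) after, so it travelled √(1.1² + 0.8²) ≈ 1.4 units.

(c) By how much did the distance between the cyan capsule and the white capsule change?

+1.2

The distance was about 5.6 in the first image and 6.8 in the second, so they moved 1.2 units further apart.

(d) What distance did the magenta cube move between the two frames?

3.0

The magenta cube was near (13.0, 4.2) before and (10.7, 2.3) after, so it travelled √(2.3² + 1.9²) ≈ 3.0 units.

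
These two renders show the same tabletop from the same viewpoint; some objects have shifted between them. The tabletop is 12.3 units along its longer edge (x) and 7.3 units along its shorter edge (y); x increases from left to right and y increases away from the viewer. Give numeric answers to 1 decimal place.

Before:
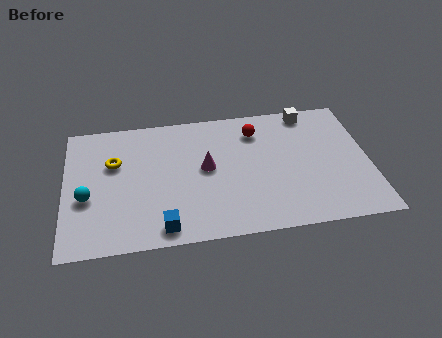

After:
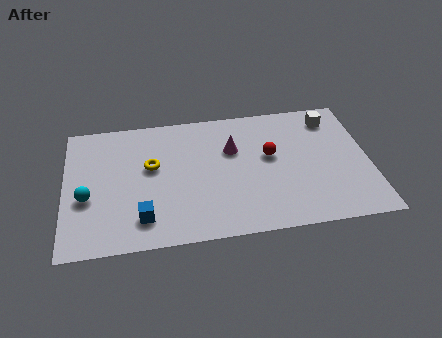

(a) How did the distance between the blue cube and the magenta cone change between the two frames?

+1.5

Before: roughly 3.5 units apart; after: 5.0. That's 1.5 units further apart.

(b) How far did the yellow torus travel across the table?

1.6

The yellow torus moved from about (2.0, 4.7) to (3.5, 4.3), a distance of √(1.5² + 0.4²) ≈ 1.6.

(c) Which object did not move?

the cyan sphere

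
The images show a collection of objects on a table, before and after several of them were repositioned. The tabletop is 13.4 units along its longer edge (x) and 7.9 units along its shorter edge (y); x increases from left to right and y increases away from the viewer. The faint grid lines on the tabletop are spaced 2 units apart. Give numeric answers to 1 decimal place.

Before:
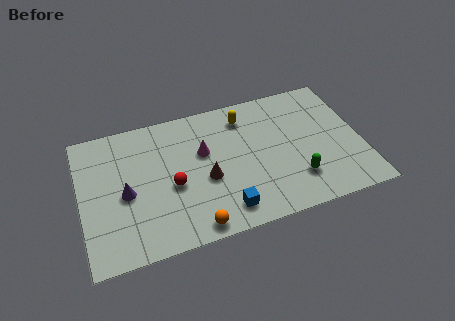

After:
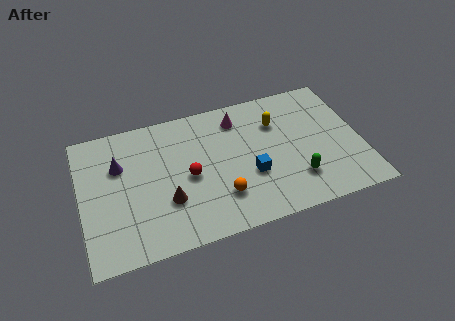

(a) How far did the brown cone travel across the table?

2.0

The brown cone moved from about (5.9, 3.3) to (4.0, 2.6), a distance of √(1.9² + 0.7²) ≈ 2.0.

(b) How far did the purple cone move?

1.7

From (2.1, 3.6) to (1.9, 5.3), the purple cone covered √(0.2² + 1.7²) ≈ 1.7 units.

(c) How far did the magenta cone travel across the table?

2.3

The magenta cone was near (5.9, 4.9) before and (7.7, 6.4) after, so it travelled √(1.8² + 1.5²) ≈ 2.3 units.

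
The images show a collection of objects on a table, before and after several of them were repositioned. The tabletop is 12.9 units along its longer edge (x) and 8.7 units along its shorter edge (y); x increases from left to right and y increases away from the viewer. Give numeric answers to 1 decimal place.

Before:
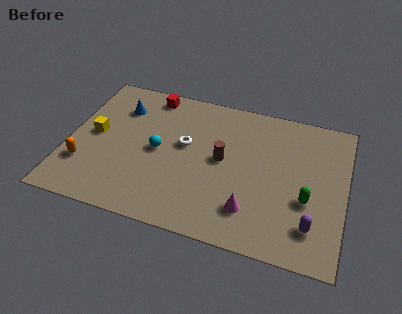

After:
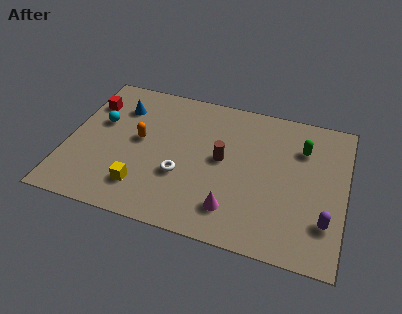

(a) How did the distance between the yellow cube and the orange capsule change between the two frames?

+0.8

The distance was about 2.0 in the first image and 2.8 in the second, so they moved 0.8 units further apart.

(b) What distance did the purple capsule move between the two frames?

0.7

The purple capsule was near (11.5, 1.9) before and (12.1, 2.3) after, so it travelled √(0.6² + 0.4²) ≈ 0.7 units.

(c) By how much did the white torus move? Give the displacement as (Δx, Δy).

(0.0, -1.9)

From the two frames, the white torus sits at roughly (5.4, 5.0) before and (5.4, 3.1) after.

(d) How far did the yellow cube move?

3.6

The yellow cube moved from about (1.2, 4.5) to (3.7, 1.9), a distance of √(2.5² + 2.6²) ≈ 3.6.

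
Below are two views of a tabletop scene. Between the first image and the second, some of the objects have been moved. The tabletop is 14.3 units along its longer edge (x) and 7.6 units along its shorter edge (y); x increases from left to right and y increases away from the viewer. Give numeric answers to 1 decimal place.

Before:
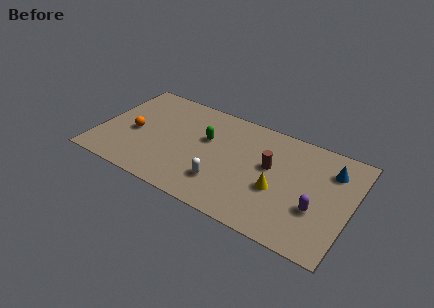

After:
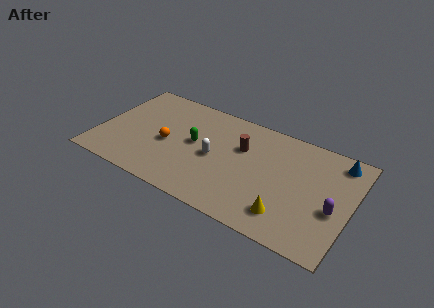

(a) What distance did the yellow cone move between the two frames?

1.6

From (10.3, 3.0) to (11.0, 1.6), the yellow cone covered √(0.7² + 1.4²) ≈ 1.6 units.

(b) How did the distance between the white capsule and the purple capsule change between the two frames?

+1.6

The distance was about 5.2 in the first image and 6.8 in the second, so they moved 1.6 units further apart.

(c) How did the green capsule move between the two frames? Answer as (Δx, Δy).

(-0.6, -0.6)

The green capsule started near (6.0, 4.7) and ended near (5.4, 4.1).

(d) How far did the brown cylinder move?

1.8

From (9.7, 4.4) to (8.0, 5.0), the brown cylinder covered √(1.7² + 0.6²) ≈ 1.8 units.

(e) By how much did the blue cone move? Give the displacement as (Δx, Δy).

(0.3, 0.8)

The blue cone started near (13.0, 5.7) and ended near (13.3, 6.5).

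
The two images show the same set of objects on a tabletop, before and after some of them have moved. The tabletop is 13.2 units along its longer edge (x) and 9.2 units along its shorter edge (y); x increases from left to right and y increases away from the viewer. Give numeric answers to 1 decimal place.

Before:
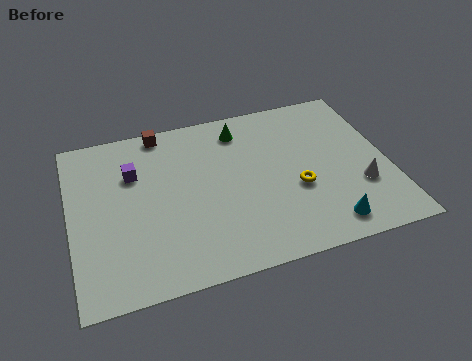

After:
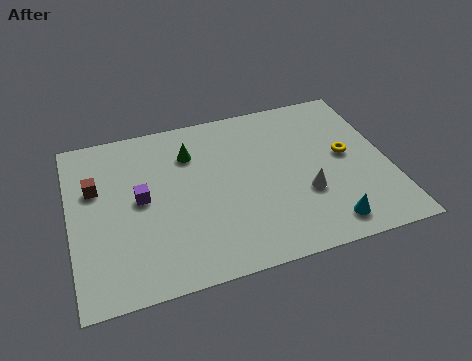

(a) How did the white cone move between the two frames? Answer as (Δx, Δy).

(-2.3, 0.2)

The white cone was at about (11.9, 3.0) and moved to about (9.6, 3.2).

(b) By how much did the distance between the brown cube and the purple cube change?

-0.4

They were about 2.5 units apart before and 2.1 after — 0.4 units closer together.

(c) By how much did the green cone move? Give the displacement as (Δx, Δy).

(-2.2, -0.8)

The green cone was at about (7.3, 7.6) and moved to about (5.1, 6.8).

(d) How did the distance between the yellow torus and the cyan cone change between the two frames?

+1.3

Before: roughly 2.5 units apart; after: 3.8. That's 1.3 units further apart.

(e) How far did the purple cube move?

1.5

From (2.7, 6.3) to (2.9, 4.8), the purple cube covered √(0.2² + 1.5²) ≈ 1.5 units.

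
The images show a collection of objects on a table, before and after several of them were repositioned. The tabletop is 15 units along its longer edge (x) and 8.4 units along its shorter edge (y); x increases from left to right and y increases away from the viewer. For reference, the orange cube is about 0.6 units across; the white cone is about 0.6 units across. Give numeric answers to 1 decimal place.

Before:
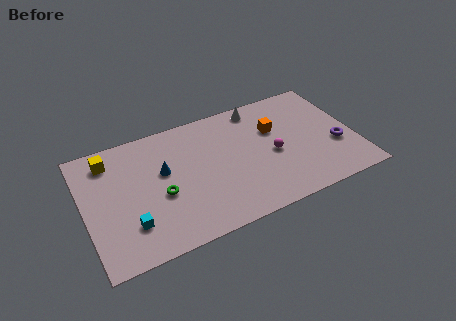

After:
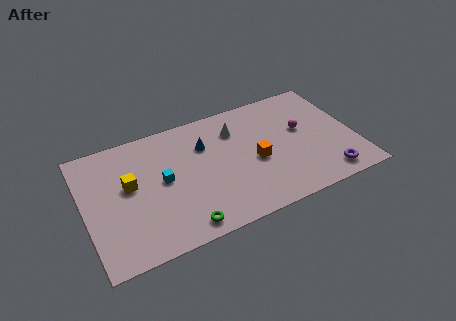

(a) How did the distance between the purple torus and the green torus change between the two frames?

-1.7

The distance was about 9.8 in the first image and 8.1 in the second, so they moved 1.7 units closer together.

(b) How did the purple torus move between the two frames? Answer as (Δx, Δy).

(-0.8, -1.9)

From the two frames, the purple torus sits at roughly (13.9, 3.1) before and (13.1, 1.2) after.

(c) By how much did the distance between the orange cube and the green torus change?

-1.7

They were about 6.9 units apart before and 5.2 after — 1.7 units closer together.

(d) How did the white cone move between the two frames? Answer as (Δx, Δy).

(-1.4, -1.1)

The white cone was at about (10.0, 7.4) and moved to about (8.6, 6.3).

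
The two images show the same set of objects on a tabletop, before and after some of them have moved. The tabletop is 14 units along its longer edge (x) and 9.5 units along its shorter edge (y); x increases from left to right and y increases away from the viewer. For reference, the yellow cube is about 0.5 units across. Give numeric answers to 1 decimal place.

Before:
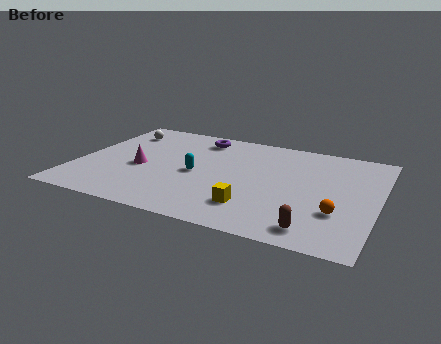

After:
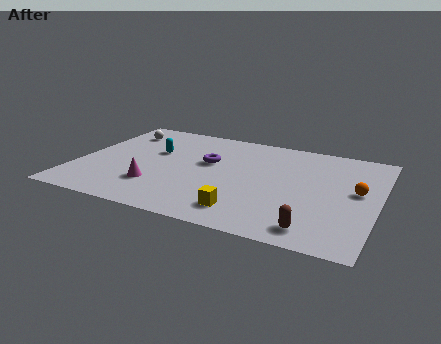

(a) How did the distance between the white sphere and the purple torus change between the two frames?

+1.0

The distance was about 3.8 in the first image and 4.8 in the second, so they moved 1.0 units further apart.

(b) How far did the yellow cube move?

0.6

The yellow cube was near (8.5, 2.2) before and (8.2, 1.7) after, so it travelled √(0.3² + 0.5²) ≈ 0.6 units.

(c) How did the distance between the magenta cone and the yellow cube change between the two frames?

-1.4

They were about 5.8 units apart before and 4.4 after — 1.4 units closer together.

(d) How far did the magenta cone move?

1.7

From (3.0, 4.1) to (3.9, 2.6), the magenta cone covered √(0.9² + 1.5²) ≈ 1.7 units.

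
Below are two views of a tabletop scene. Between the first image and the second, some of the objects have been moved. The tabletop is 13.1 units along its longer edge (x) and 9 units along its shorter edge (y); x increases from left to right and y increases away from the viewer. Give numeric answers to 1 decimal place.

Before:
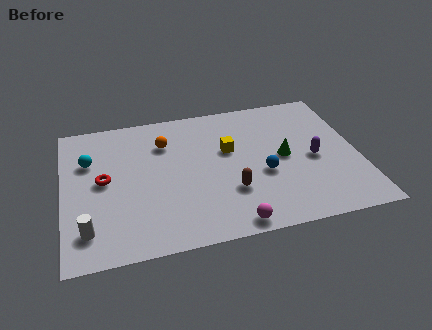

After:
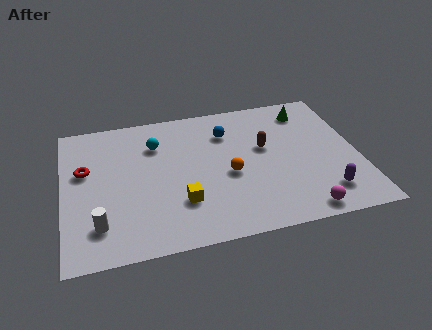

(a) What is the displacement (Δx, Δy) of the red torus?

(-0.8, 0.8)

The red torus was at about (1.8, 4.7) and moved to about (1.0, 5.5).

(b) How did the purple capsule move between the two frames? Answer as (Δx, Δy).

(0.3, -2.3)

From the two frames, the purple capsule sits at roughly (11.1, 4.1) before and (11.4, 1.8) after.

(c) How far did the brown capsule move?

3.0

The brown capsule was near (7.3, 2.8) before and (9.0, 5.3) after, so it travelled √(1.7² + 2.5²) ≈ 3.0 units.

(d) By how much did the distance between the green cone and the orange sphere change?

-0.4

Before: roughly 5.6 units apart; after: 5.2. That's 0.4 units closer together.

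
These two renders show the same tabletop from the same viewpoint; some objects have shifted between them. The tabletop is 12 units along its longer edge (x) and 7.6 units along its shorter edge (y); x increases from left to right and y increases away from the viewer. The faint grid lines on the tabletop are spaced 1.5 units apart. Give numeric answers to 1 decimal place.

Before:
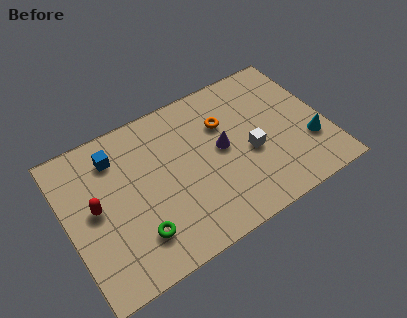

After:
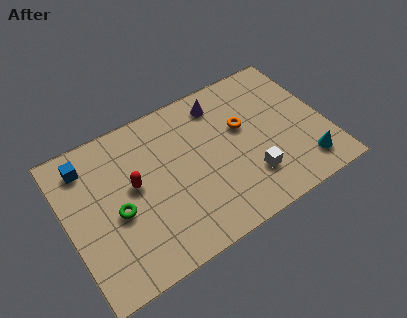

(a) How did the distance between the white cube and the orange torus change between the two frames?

+0.4

Before: roughly 2.2 units apart; after: 2.6. That's 0.4 units further apart.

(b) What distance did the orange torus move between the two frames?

1.0

The orange torus moved from about (7.5, 5.2) to (8.3, 4.6), a distance of √(0.8² + 0.6²) ≈ 1.0.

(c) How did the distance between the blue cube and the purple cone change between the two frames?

+1.2

The distance was about 5.1 in the first image and 6.3 in the second, so they moved 1.2 units further apart.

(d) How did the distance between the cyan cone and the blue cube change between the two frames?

+1.3

Before: roughly 9.3 units apart; after: 10.6. That's 1.3 units further apart.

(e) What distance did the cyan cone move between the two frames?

1.1

From (11.1, 2.4) to (10.7, 1.4), the cyan cone covered √(0.4² + 1.0²) ≈ 1.1 units.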